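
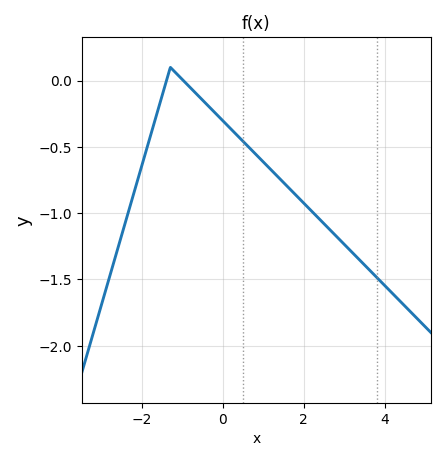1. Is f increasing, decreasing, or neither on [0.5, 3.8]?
decreasing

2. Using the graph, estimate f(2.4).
-1.05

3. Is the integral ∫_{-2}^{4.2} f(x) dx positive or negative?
negative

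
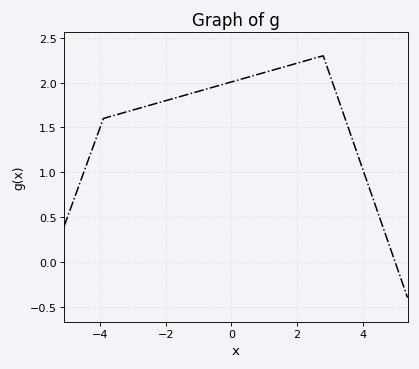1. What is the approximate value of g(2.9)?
2.2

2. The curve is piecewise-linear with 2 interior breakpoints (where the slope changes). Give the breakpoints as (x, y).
(-3.9, 1.6); (2.8, 2.3)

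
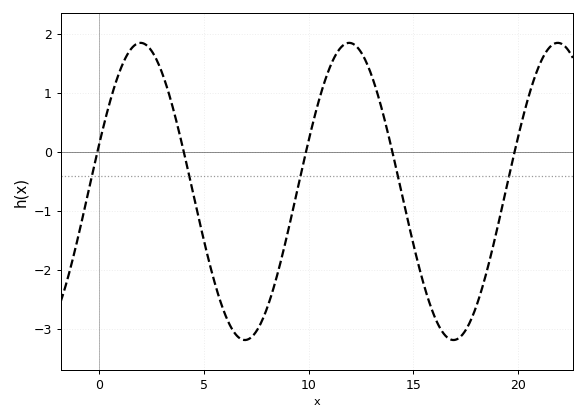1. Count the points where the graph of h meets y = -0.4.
5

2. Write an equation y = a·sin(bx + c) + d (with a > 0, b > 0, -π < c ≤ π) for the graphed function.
y = 2.52sin(0.63x + 0.33) - 0.67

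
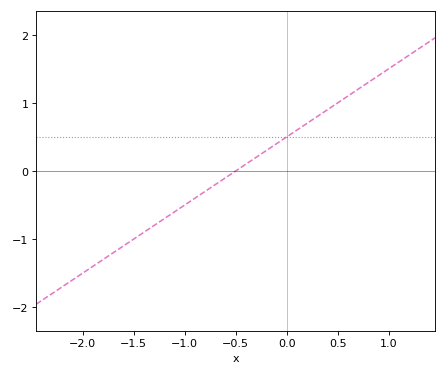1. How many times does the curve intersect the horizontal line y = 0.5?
1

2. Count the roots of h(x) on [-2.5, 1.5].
1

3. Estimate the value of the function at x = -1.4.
-0.9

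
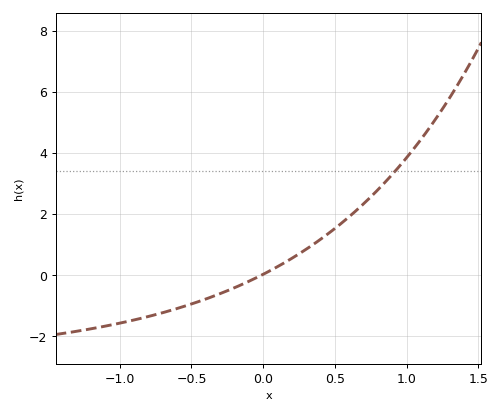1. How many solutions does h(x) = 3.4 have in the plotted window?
1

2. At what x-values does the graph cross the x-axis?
0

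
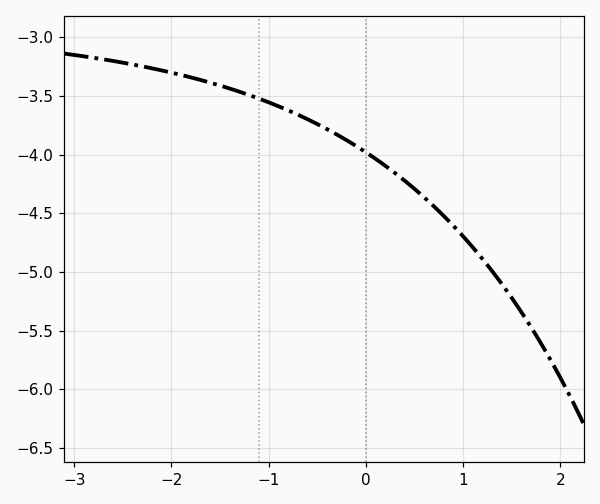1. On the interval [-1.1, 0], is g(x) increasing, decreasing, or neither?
decreasing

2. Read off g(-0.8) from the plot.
-3.62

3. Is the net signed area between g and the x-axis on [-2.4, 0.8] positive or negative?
negative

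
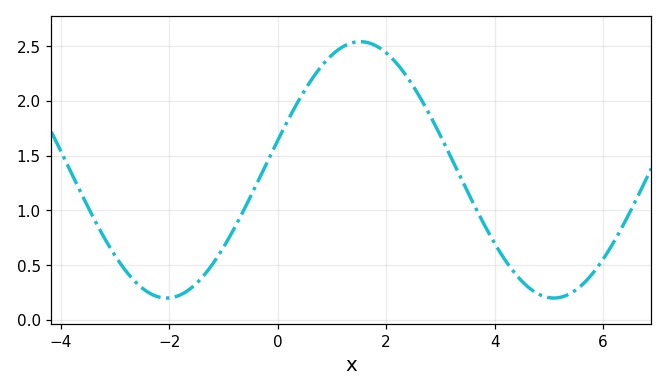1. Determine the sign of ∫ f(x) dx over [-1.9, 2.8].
positive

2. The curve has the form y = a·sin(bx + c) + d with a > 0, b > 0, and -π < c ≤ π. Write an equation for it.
y = 1.17sin(0.88x + 0.232) + 1.37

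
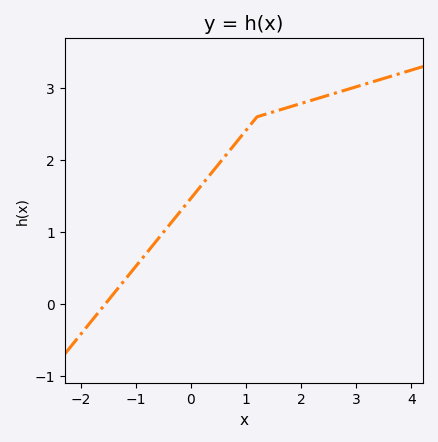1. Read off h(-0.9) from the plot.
0.6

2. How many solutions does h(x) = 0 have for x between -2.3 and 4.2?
1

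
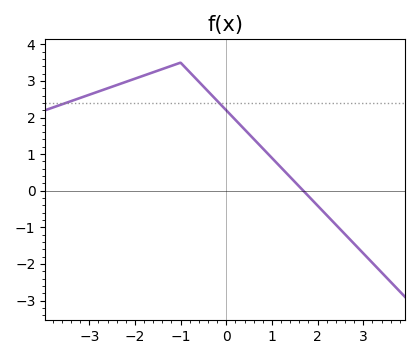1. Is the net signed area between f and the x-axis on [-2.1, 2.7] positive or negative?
positive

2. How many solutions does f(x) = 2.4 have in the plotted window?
2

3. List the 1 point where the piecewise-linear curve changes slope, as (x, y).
(-1, 3.5)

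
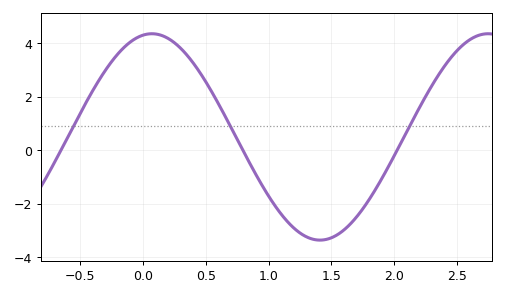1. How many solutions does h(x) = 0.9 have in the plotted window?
3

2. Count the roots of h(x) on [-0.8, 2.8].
3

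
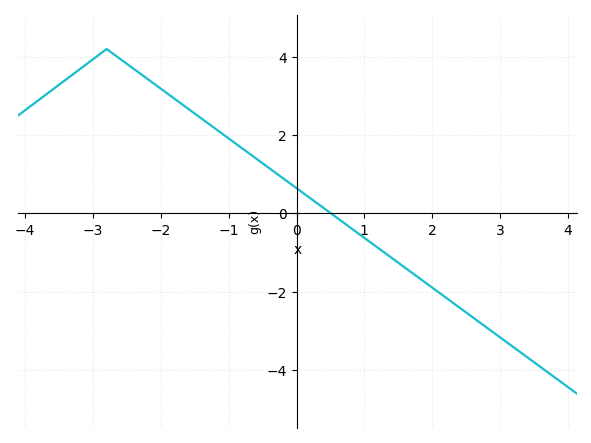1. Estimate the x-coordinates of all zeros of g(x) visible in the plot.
0.6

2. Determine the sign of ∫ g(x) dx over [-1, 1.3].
positive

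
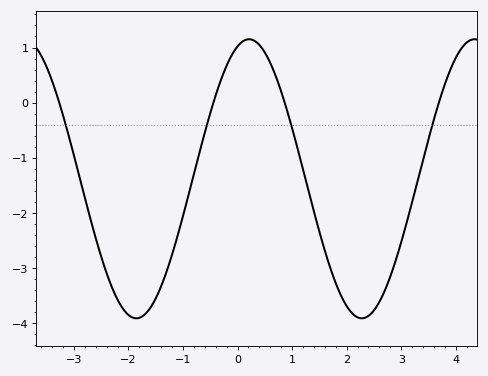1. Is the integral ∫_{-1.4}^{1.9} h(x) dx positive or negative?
negative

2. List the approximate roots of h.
-3.27, -0.443, 0.864, 3.69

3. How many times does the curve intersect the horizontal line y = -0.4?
4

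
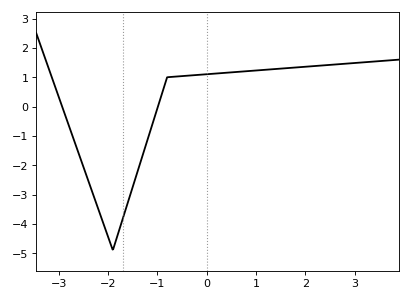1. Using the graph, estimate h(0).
1.1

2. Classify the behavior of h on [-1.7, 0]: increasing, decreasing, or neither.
increasing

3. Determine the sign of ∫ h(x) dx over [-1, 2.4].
positive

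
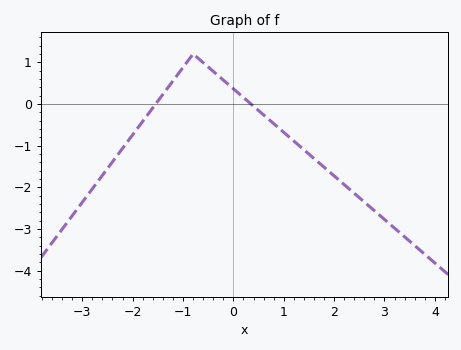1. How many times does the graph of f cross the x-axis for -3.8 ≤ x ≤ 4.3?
2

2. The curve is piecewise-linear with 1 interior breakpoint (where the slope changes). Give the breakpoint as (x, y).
(-0.8, 1.2)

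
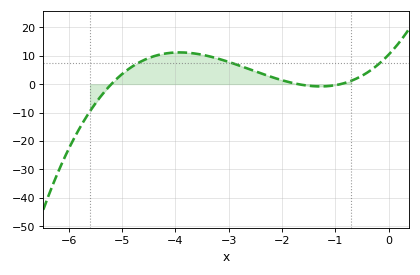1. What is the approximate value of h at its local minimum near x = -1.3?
-0.813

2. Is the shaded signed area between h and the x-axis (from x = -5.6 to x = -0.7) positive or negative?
positive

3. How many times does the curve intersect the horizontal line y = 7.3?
3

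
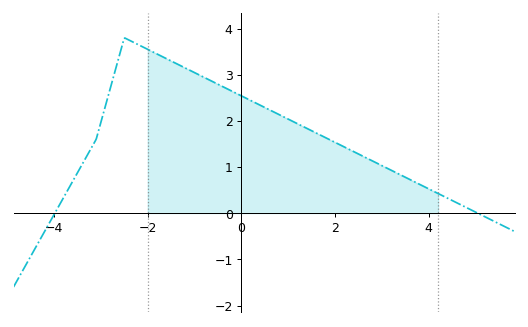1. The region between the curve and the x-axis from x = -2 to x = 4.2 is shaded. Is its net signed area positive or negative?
positive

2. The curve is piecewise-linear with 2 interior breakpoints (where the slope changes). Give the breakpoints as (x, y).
(-3.1, 1.6); (-2.5, 3.8)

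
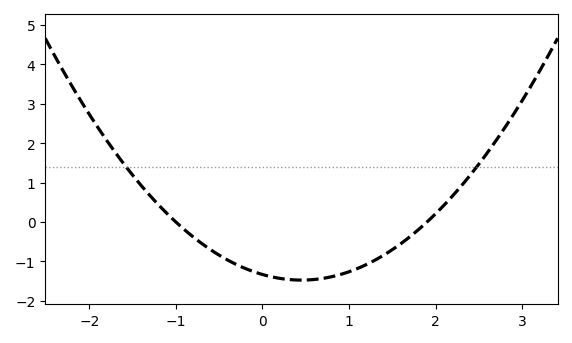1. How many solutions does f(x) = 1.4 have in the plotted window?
2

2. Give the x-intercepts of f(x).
-1, 1.9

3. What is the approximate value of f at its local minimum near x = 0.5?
-1.5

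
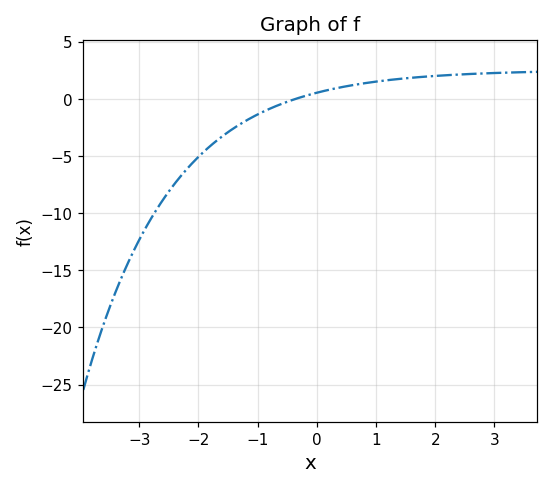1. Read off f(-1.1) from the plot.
-1.63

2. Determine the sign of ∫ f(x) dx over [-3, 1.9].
negative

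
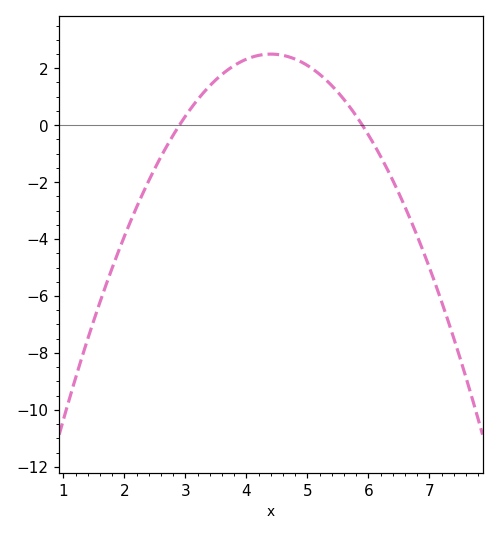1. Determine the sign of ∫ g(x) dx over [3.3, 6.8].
positive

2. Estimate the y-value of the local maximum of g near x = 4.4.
2.5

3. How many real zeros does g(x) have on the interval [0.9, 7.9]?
2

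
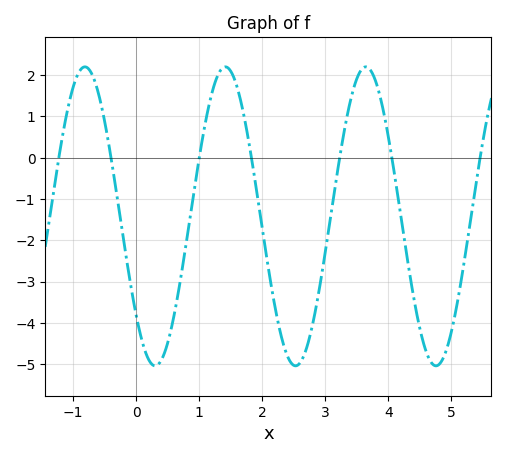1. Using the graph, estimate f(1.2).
1.55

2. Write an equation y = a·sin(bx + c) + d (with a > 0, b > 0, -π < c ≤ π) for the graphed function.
y = 3.62sin(2.82x - 2.42) - 1.42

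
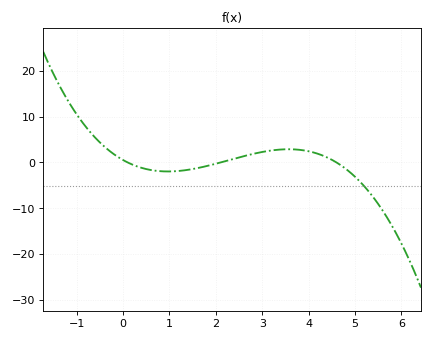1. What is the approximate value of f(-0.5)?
4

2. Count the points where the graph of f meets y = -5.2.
1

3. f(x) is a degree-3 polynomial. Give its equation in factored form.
y = -0.55(x - 0.1)(x - 2.1)(x - 4.6)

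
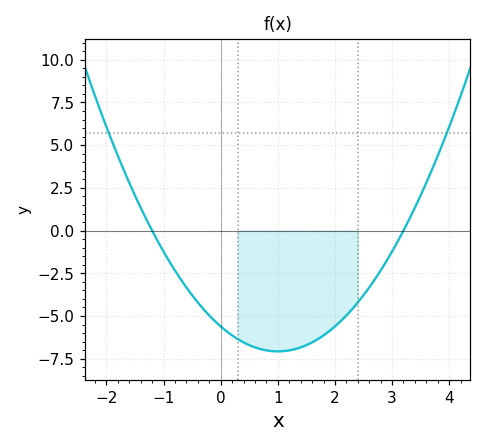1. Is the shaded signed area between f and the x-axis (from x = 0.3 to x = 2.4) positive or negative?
negative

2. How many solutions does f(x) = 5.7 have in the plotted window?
2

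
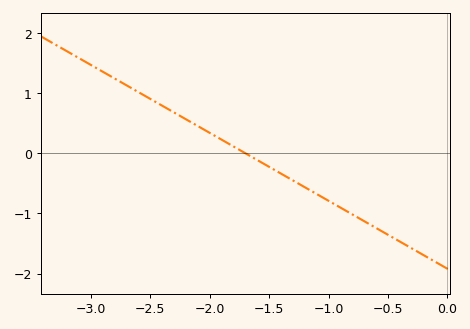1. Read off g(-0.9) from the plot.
-0.904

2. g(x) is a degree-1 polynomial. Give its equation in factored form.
y = -1.13(x + 1.7)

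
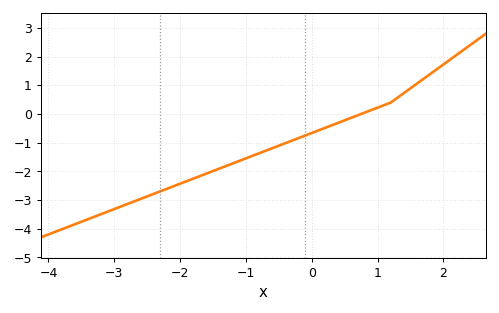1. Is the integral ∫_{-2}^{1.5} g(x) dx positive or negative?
negative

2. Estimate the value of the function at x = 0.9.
0.1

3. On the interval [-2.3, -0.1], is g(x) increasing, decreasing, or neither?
increasing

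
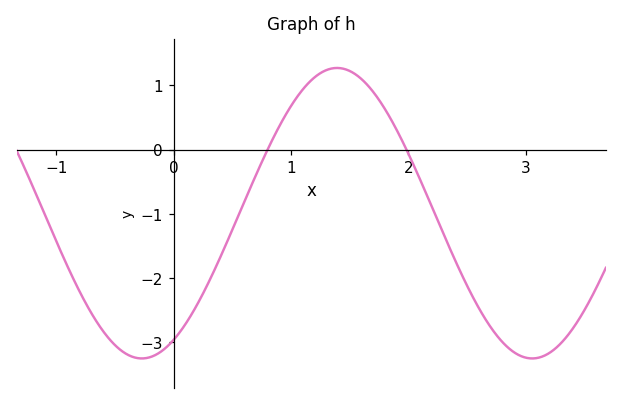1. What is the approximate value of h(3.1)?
-3.24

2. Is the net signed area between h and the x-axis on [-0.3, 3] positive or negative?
negative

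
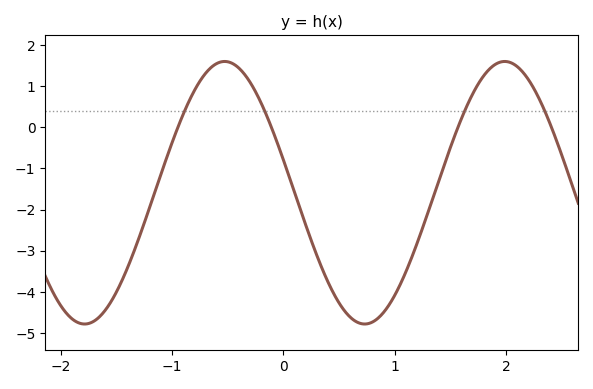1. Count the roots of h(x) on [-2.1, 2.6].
4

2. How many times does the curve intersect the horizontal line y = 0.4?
4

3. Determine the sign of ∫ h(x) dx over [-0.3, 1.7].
negative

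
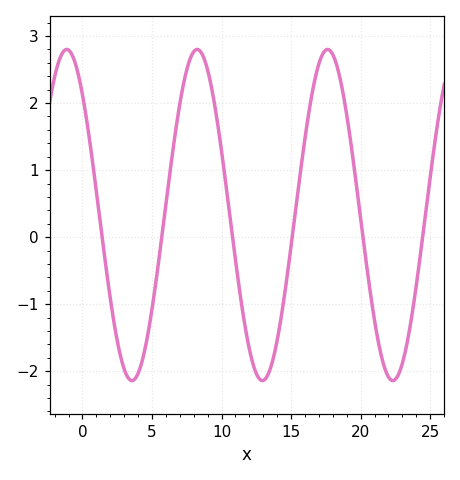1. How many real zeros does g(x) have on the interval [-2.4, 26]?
6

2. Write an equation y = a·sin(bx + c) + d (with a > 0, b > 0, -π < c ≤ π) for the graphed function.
y = 2.47sin(0.67x + 2.3) + 0.33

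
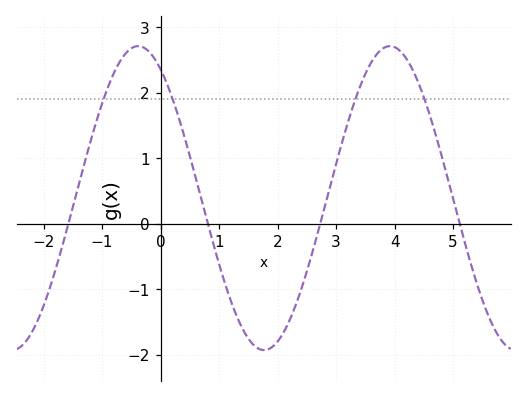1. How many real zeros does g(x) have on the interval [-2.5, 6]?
4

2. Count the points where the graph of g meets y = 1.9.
4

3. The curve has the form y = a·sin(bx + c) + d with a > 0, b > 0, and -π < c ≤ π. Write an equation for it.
y = 2.32sin(1.5x + 2.1) + 0.39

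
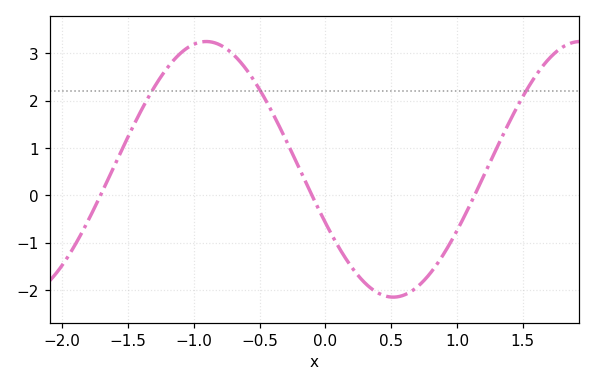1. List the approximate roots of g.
-1.7, -0.1, 1.1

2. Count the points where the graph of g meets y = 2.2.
3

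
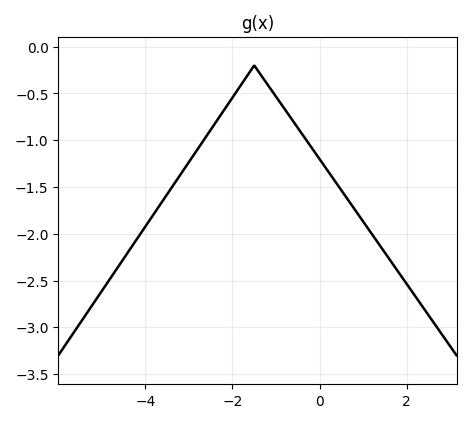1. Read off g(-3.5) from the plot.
-1.6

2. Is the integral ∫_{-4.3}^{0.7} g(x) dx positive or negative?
negative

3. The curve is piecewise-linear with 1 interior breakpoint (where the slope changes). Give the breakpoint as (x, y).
(-1.5, -0.2)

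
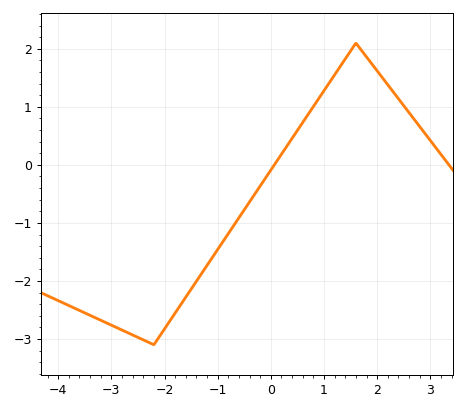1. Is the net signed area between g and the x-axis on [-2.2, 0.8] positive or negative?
negative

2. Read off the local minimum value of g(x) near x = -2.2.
-3.1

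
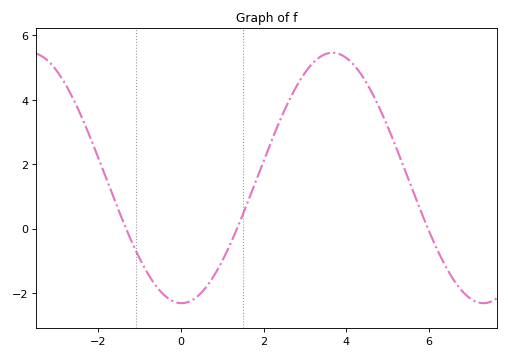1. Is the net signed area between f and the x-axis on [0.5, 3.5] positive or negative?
positive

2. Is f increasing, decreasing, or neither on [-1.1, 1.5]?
neither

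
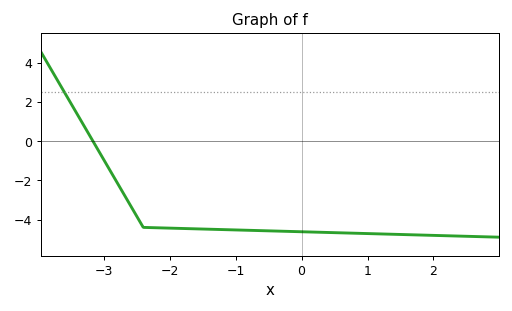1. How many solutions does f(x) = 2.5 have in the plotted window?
1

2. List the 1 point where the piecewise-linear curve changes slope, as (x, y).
(-2.4, -4.4)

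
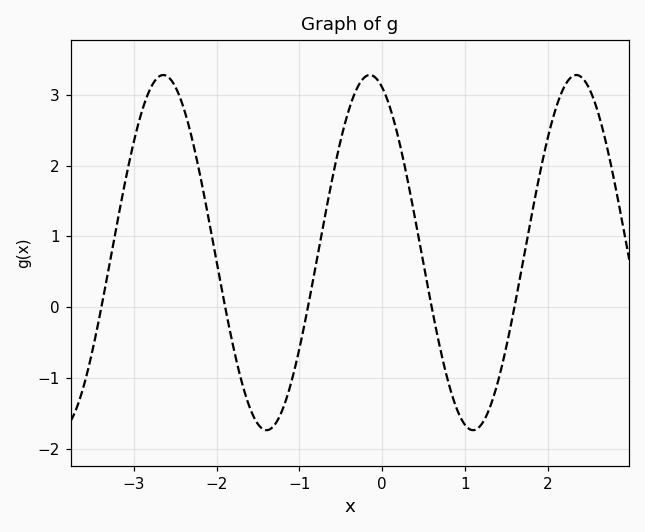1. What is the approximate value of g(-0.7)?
1.24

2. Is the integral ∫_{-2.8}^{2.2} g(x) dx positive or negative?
positive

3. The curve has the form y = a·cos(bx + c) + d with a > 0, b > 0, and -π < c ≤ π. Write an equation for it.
y = 2.51cos(2.52x + 0.38) + 0.77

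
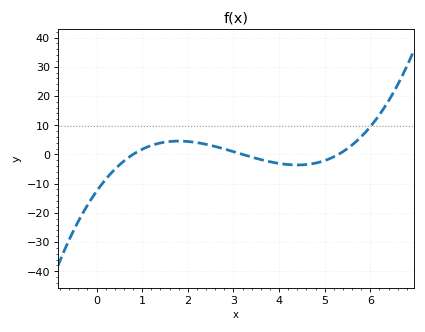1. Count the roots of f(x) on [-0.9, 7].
3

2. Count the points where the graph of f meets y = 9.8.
1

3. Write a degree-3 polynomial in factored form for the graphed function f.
y = 0.93(x - 0.8)(x - 3.2)(x - 5.3)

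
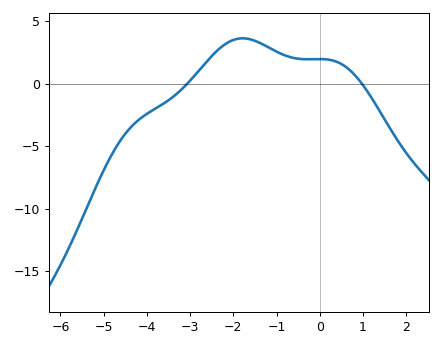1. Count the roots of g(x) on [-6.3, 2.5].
2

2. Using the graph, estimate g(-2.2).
3.14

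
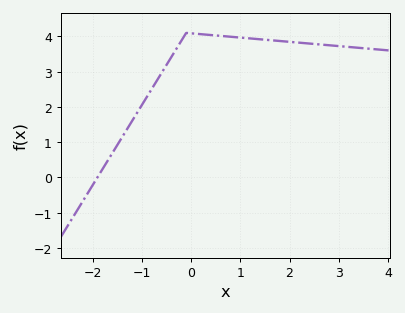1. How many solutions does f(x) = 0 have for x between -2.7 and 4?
1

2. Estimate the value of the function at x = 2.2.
3.8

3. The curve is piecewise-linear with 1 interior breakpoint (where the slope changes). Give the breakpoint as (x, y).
(-0.1, 4.1)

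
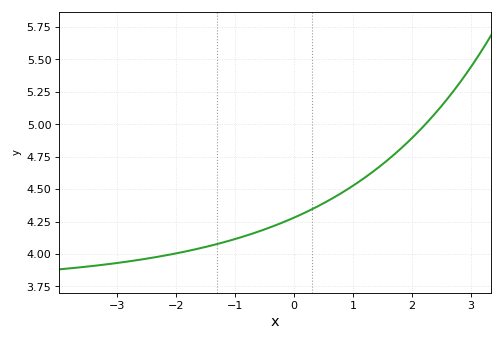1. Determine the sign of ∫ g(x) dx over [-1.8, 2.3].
positive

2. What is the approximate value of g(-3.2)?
3.9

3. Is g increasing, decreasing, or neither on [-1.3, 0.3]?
increasing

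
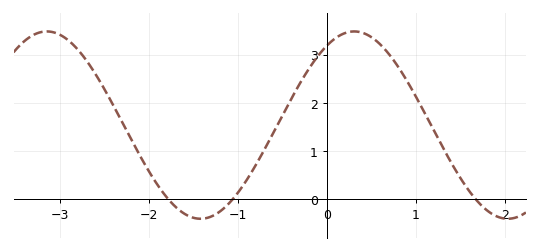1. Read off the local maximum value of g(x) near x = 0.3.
3.5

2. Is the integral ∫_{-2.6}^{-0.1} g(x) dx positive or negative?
positive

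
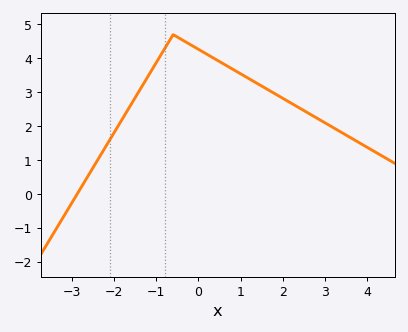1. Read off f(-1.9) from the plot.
2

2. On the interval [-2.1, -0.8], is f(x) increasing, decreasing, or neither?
increasing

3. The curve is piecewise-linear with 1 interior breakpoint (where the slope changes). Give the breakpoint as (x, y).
(-0.6, 4.7)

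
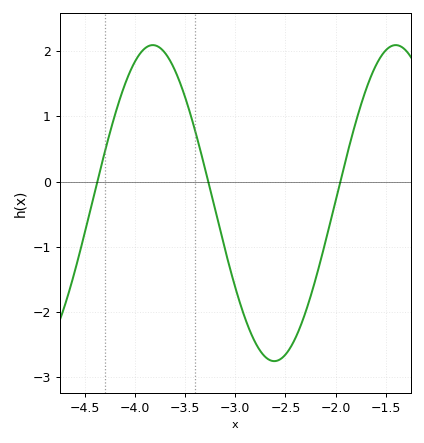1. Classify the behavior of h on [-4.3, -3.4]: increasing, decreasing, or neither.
neither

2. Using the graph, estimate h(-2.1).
-0.919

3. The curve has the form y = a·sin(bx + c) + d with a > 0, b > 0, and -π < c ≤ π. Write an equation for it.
y = 2.42sin(2.59x - 1.09) - 0.33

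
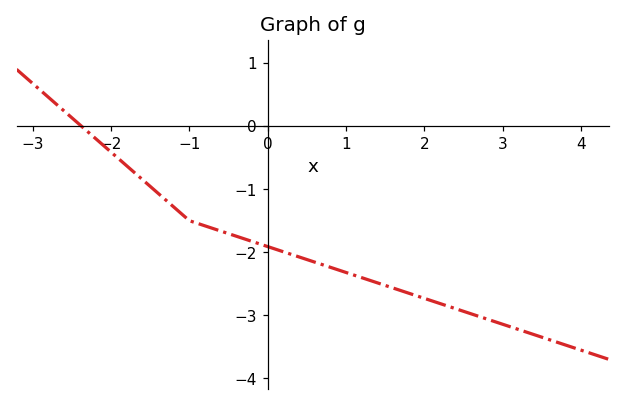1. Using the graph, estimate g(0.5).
-2.1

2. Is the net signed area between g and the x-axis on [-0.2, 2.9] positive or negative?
negative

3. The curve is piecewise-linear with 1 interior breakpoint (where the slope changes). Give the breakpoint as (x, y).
(-1, -1.5)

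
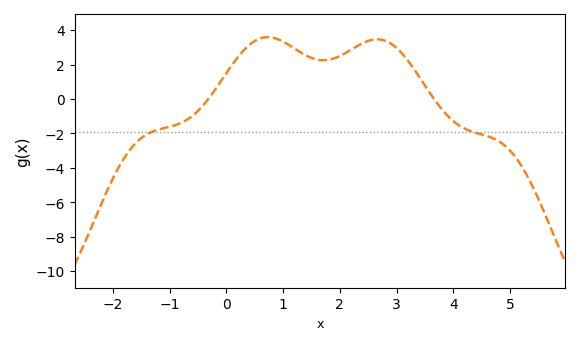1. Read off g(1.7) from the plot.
2.25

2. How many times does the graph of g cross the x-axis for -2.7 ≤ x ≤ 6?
2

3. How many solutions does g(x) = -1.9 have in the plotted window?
2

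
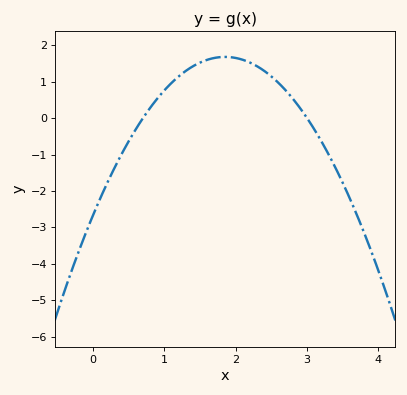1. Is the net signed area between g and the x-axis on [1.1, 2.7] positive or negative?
positive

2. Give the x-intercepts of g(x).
0.7, 3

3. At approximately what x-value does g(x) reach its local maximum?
1.85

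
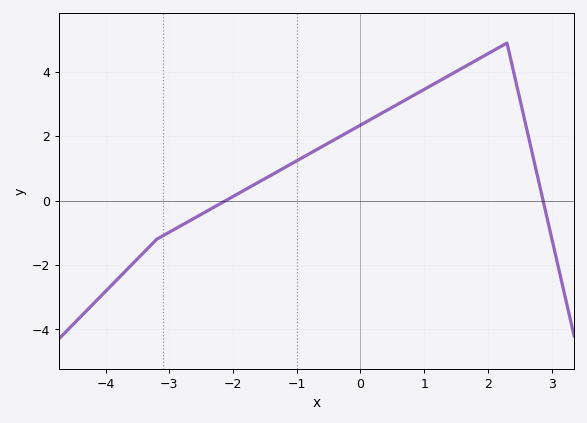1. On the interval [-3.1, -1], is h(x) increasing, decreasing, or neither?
increasing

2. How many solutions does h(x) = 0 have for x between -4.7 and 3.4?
2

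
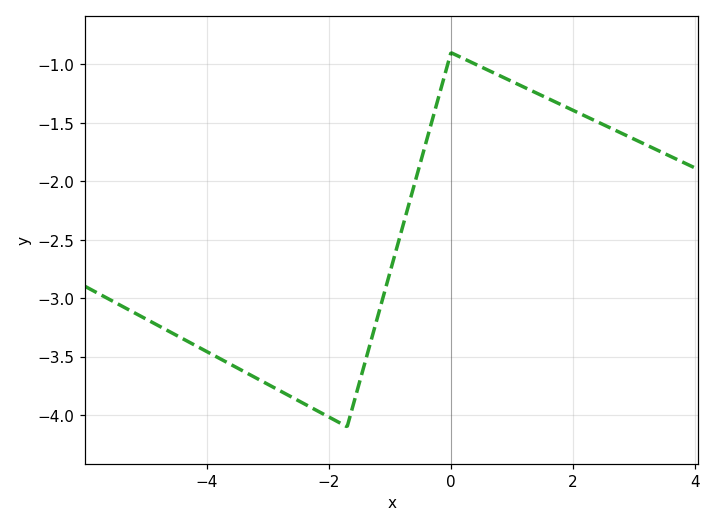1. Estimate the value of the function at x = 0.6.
-1.05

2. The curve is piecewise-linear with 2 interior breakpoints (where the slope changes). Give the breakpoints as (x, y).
(-1.7, -4.1); (0, -0.9)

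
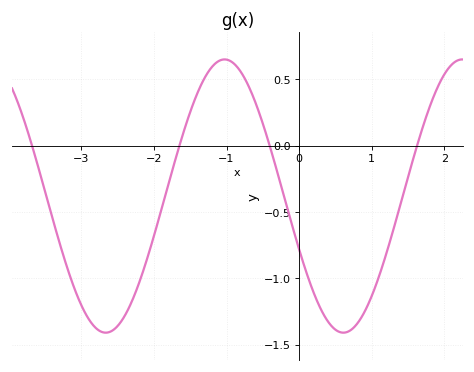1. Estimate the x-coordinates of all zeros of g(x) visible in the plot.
-3.68, -1.65, -0.406, 1.62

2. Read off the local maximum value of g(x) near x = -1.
0.65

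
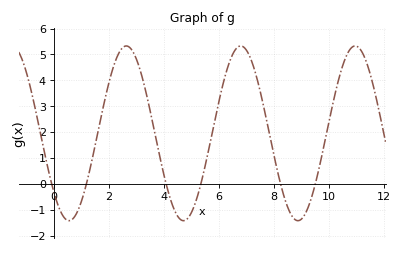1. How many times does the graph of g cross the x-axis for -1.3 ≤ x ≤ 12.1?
6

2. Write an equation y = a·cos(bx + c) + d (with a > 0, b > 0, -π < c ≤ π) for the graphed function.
y = 3.37cos(1.5x + 2.3) + 1.96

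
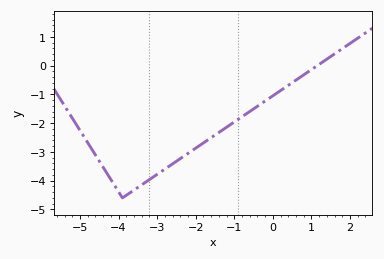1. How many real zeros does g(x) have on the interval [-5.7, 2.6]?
1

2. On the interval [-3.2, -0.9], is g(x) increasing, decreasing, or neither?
increasing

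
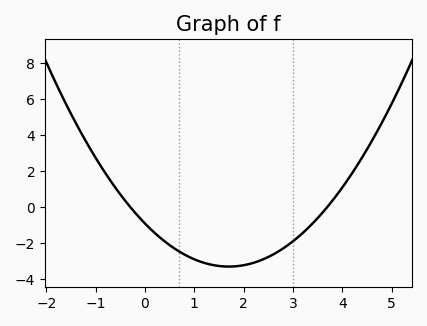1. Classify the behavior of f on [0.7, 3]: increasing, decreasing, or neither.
neither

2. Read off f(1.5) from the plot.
-3.29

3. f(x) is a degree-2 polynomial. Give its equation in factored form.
y = 0.83(x + 0.3)(x - 3.7)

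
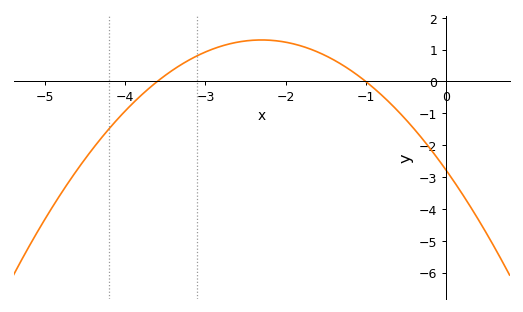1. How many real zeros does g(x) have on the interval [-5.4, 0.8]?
2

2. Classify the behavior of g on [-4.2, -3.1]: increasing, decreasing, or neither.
increasing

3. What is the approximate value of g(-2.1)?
1.3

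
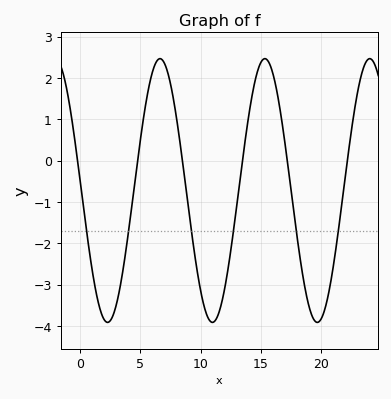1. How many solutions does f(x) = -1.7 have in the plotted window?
6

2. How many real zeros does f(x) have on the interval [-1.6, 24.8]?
6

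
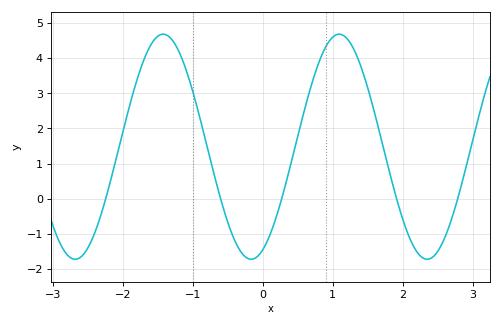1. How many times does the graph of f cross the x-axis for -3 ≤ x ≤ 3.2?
5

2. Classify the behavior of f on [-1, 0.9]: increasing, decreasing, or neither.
neither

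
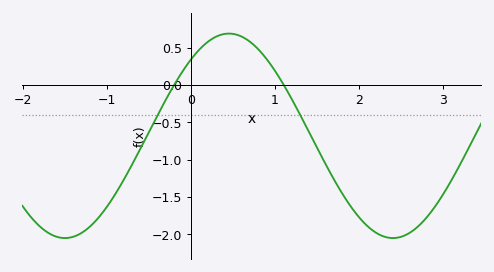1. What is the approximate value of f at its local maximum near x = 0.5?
0.69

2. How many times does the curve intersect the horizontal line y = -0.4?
2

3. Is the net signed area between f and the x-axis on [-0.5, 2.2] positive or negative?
negative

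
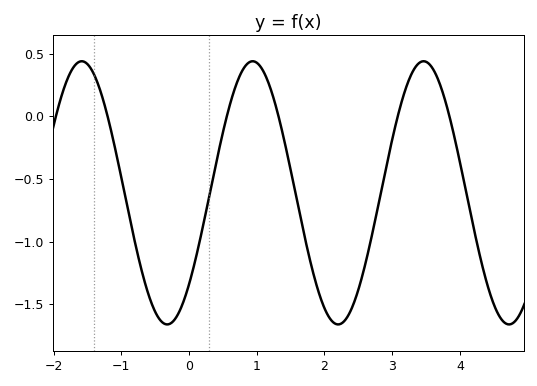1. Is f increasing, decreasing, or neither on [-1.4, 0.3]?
neither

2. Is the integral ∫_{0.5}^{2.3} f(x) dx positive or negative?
negative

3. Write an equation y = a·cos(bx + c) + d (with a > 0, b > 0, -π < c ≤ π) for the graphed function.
y = 1.05cos(2.5x - 2.3) - 0.61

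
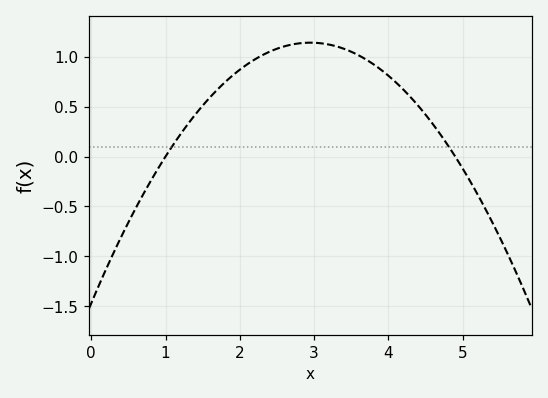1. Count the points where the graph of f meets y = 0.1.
2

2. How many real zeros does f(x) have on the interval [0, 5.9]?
2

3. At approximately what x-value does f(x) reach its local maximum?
3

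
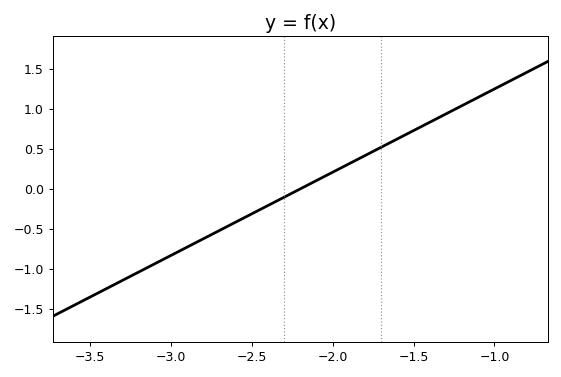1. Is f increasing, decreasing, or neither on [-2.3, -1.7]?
increasing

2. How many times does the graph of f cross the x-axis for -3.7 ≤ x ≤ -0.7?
1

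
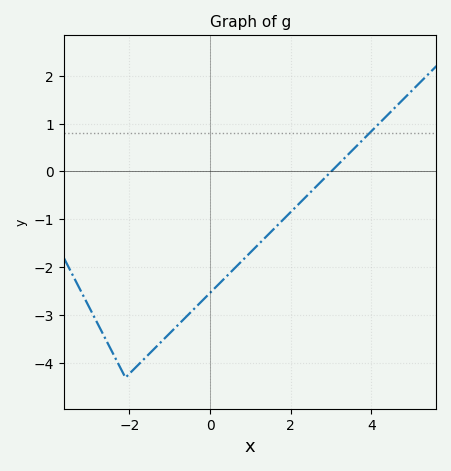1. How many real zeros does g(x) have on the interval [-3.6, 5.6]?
1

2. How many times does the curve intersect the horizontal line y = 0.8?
1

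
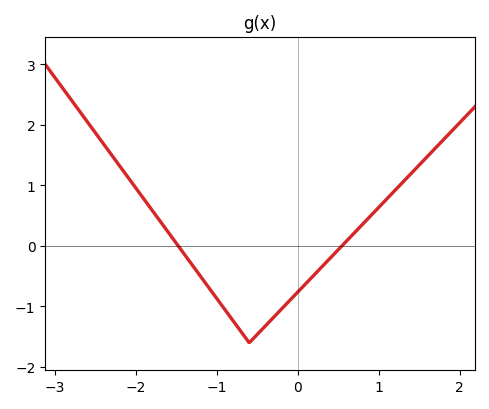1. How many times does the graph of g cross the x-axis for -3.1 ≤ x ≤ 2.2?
2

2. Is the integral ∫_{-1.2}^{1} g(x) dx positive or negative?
negative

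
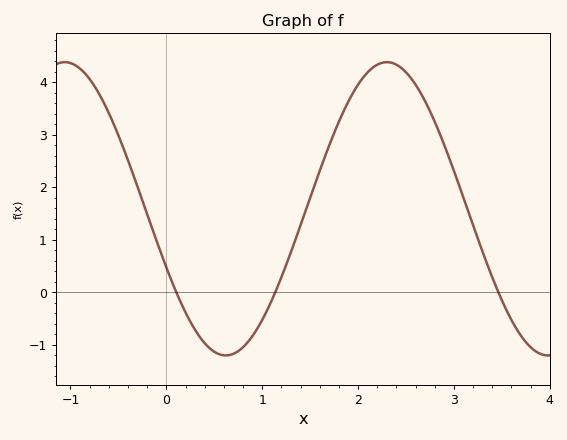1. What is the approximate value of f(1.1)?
-0.151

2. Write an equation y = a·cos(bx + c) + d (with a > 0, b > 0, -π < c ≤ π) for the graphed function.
y = 2.79cos(1.87x + 1.98) + 1.59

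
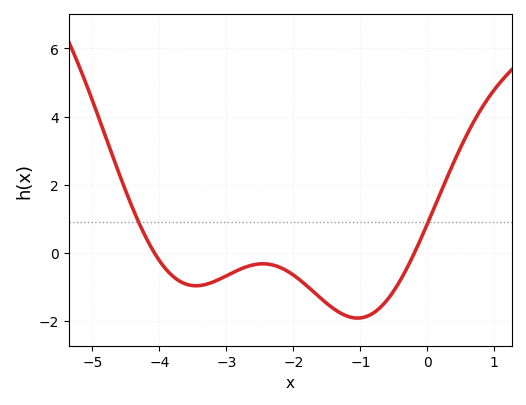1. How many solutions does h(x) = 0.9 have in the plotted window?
2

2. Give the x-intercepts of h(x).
-4.1, -0.2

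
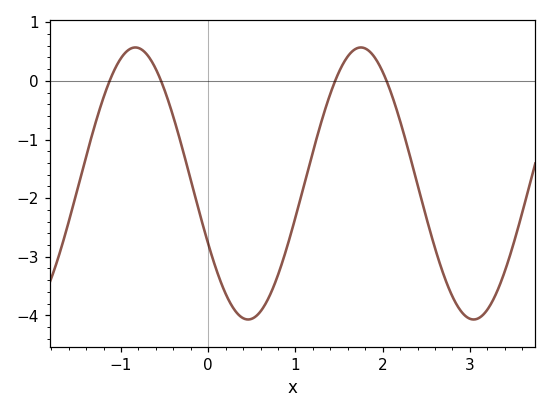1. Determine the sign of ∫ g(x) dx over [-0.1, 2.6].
negative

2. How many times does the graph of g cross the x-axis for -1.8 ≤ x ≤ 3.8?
4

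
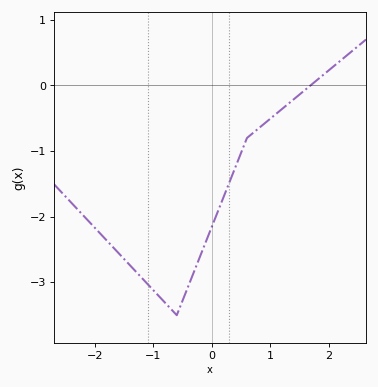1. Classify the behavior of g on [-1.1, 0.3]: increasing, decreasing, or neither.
neither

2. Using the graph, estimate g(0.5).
-1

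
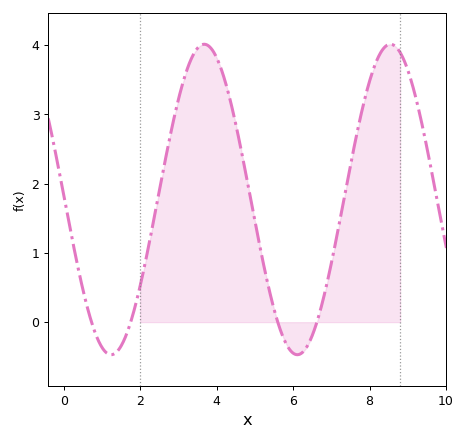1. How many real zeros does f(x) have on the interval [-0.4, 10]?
4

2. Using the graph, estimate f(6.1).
-0.5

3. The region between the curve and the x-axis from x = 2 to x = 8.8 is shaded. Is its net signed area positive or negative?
positive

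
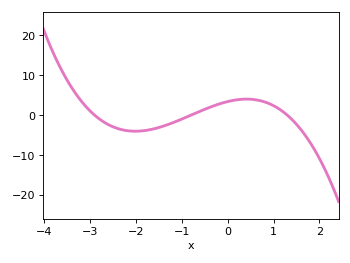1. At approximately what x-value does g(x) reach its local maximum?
0.414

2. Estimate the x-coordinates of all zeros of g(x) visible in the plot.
-2.9, -0.8, 1.3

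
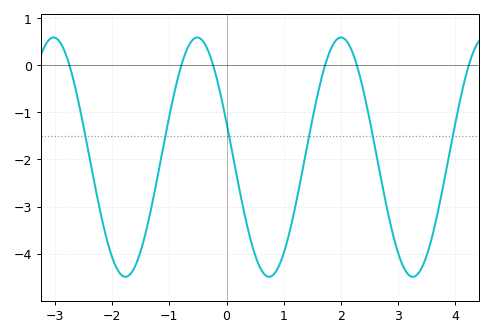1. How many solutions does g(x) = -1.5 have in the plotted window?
6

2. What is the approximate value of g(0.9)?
-4.3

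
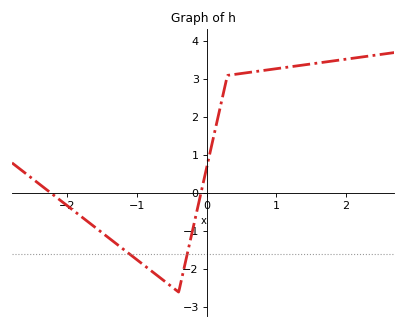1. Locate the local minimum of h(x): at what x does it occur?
-0.4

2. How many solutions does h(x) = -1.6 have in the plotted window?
2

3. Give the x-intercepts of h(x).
-2.2, -0.1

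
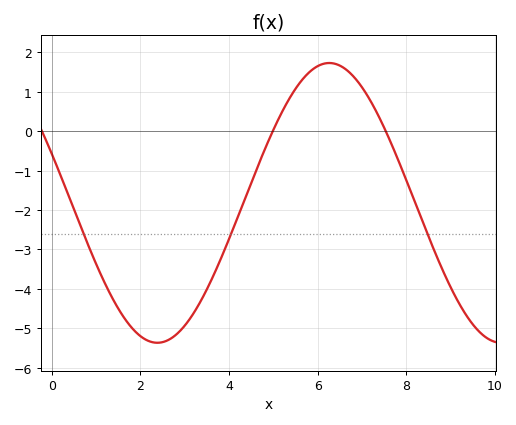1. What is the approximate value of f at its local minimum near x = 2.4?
-5.4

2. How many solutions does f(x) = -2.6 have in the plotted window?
3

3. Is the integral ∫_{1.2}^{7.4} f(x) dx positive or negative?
negative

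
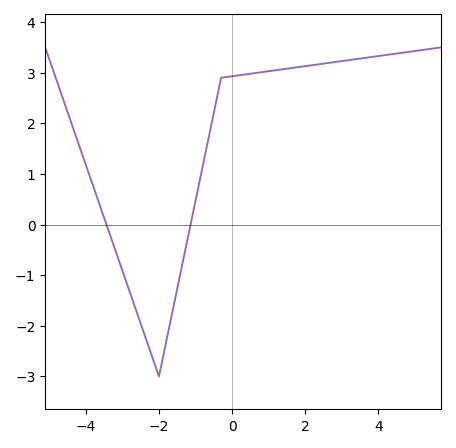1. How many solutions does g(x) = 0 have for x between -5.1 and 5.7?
2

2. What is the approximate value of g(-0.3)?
2.9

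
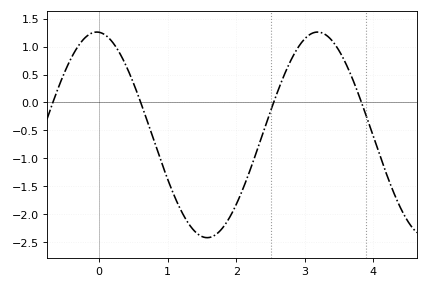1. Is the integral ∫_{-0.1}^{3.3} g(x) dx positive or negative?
negative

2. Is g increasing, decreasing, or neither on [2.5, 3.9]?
neither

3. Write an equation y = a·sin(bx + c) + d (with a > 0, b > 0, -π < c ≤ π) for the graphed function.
y = 1.84sin(1.95x + 1.64) - 0.58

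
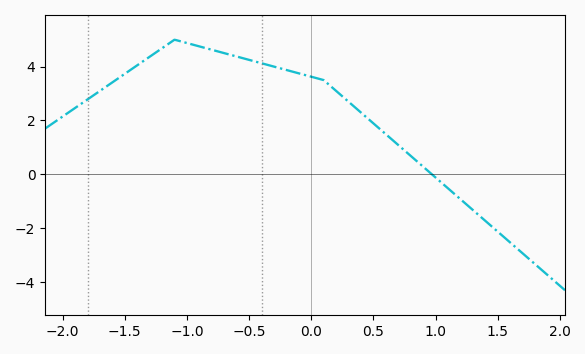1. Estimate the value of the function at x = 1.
-0.2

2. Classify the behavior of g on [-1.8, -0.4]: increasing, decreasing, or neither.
neither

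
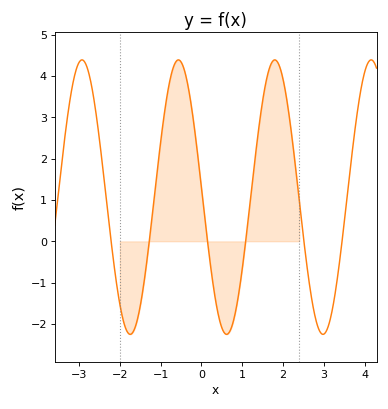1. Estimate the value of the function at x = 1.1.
0.137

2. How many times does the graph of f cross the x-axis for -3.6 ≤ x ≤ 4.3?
6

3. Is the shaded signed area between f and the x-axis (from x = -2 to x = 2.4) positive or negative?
positive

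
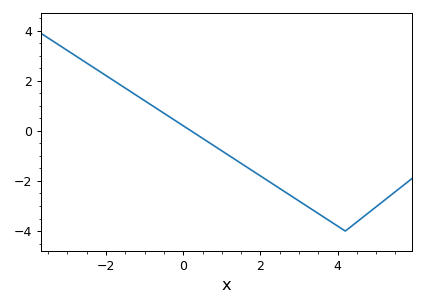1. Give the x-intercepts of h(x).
0.203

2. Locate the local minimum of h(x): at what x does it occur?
4.2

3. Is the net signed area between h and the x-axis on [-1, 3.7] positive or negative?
negative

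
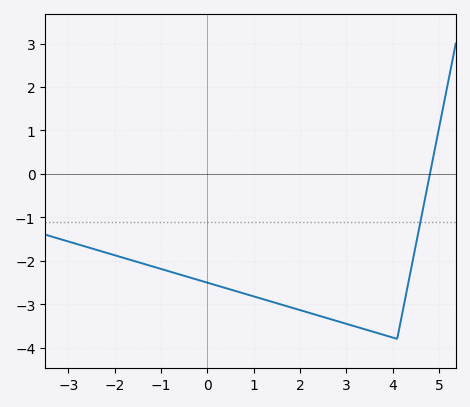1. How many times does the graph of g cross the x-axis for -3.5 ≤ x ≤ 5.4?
1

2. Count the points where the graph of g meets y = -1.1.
1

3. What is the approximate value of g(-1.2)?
-2.1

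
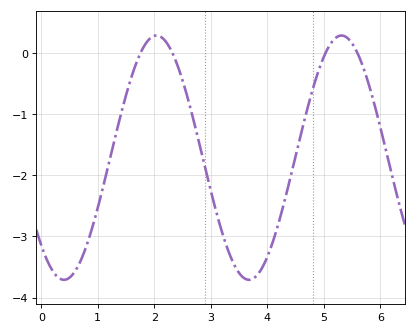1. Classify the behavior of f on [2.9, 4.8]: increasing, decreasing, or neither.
neither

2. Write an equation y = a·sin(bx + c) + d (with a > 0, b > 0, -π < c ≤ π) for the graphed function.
y = 2sin(1.92x - 2.34) - 1.71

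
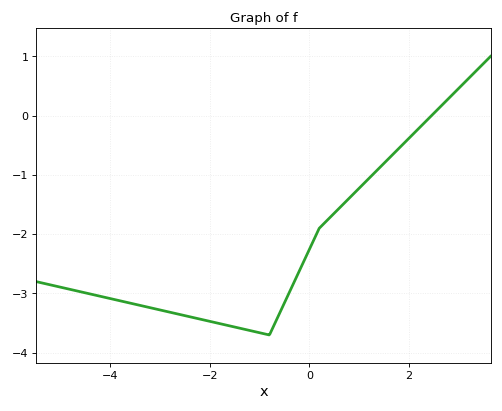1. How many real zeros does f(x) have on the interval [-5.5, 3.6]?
1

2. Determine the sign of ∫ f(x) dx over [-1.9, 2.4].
negative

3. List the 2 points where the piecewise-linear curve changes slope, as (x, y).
(-0.8, -3.7); (0.2, -1.9)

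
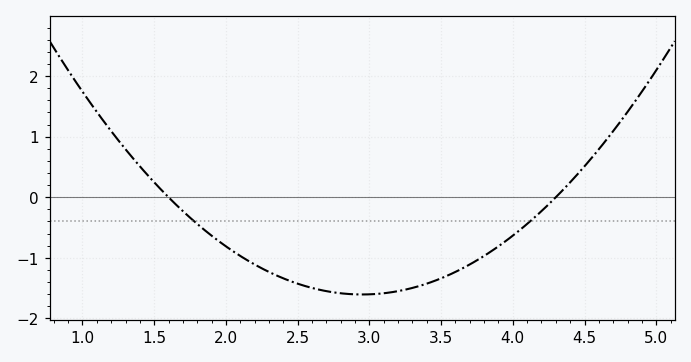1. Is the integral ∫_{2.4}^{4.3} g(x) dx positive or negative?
negative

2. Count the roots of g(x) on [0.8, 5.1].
2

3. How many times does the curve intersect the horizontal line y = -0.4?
2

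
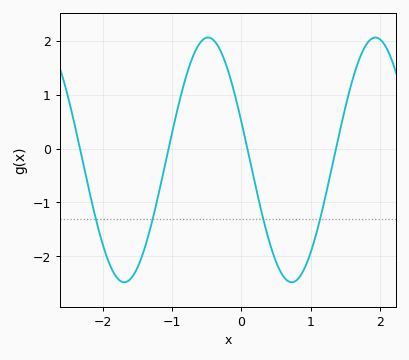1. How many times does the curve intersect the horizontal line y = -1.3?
4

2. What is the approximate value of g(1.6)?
1.25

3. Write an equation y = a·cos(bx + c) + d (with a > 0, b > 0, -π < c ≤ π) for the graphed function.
y = 2.27cos(2.6x + 1.25) - 0.21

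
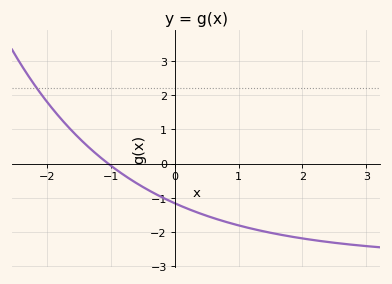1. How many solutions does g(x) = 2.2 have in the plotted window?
1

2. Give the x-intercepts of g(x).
-1.04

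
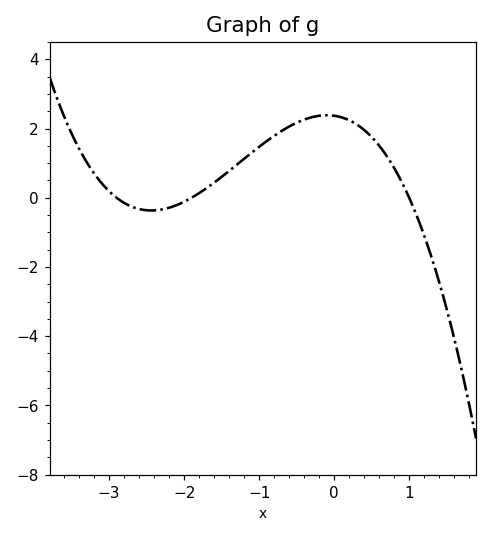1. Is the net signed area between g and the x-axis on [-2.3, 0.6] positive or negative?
positive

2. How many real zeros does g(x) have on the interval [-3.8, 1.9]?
3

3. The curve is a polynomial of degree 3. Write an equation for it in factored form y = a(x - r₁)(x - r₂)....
y = -0.43(x + 2.9)(x + 1.9)(x - 1)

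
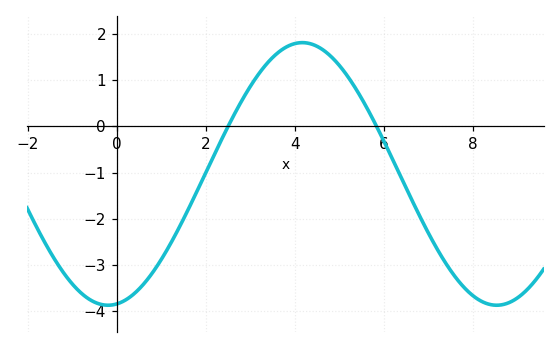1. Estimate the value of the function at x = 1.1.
-2.7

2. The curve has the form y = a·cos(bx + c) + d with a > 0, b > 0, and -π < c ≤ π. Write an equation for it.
y = 2.84cos(0.72x - 3) - 1.03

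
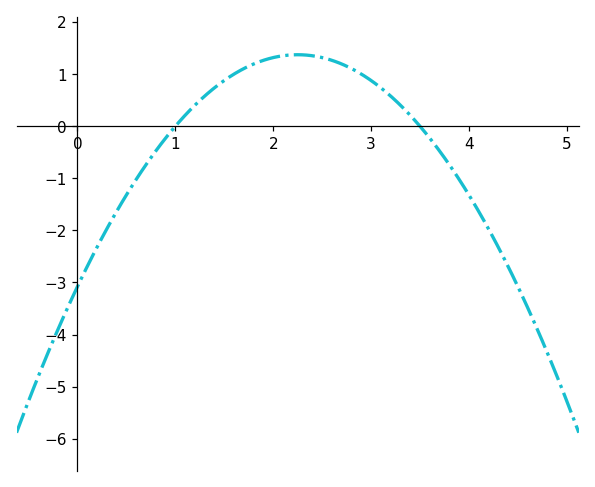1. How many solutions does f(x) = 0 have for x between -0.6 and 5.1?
2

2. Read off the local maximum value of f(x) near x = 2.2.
1.4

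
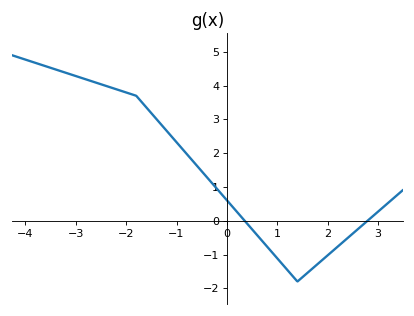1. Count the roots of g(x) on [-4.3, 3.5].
2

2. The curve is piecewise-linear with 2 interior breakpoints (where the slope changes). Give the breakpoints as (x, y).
(-1.8, 3.7); (1.4, -1.8)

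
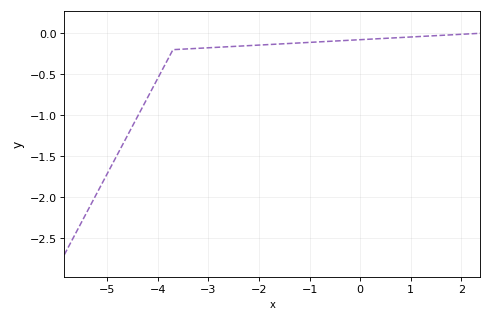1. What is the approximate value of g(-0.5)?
-0.1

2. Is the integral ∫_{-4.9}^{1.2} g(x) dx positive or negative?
negative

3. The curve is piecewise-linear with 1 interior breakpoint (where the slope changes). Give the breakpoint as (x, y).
(-3.7, -0.2)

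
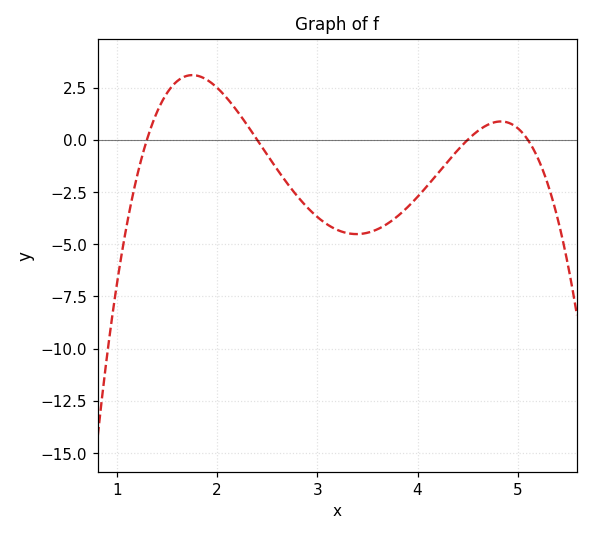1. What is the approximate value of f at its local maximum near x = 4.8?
0.8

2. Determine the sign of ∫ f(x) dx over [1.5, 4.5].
negative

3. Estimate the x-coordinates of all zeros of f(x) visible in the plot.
1.3, 2.4, 4.5, 5.1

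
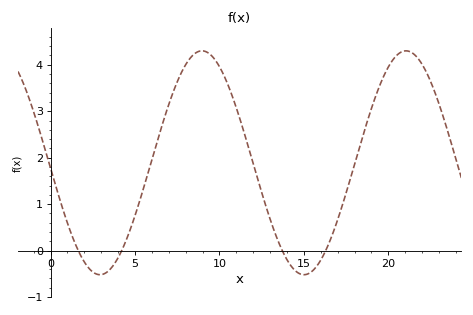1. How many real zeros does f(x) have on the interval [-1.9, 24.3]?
4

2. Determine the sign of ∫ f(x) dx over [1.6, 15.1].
positive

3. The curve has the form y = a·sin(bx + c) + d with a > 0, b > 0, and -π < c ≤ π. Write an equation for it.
y = 2.41sin(0.52x - 3.1) + 1.89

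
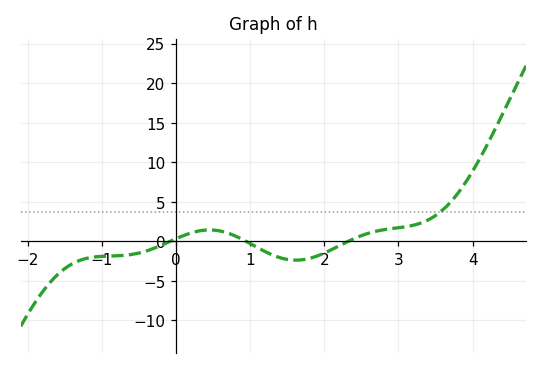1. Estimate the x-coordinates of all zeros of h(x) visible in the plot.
-0.076, 0.942, 2.32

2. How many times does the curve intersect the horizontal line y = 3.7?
1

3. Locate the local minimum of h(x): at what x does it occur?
1.62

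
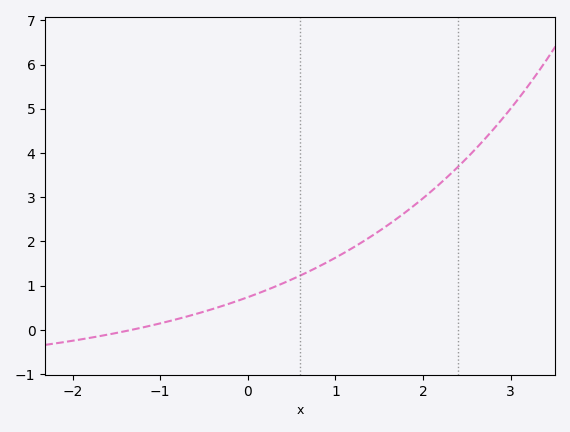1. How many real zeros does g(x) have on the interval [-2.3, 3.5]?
1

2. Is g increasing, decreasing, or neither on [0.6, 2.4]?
increasing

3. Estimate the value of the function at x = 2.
2.98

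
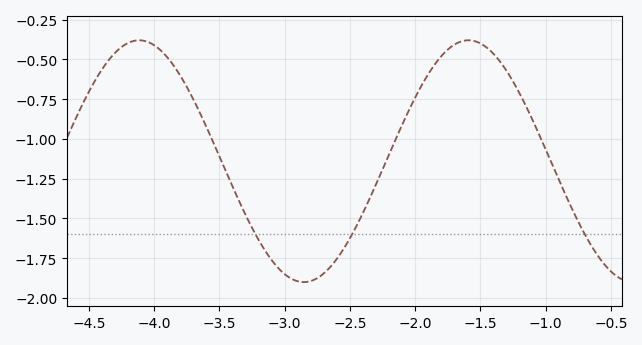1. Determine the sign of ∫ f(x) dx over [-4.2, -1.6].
negative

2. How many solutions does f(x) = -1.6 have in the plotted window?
3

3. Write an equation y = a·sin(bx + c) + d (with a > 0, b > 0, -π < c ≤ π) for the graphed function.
y = 0.76sin(2.5x - 0.75) - 1.14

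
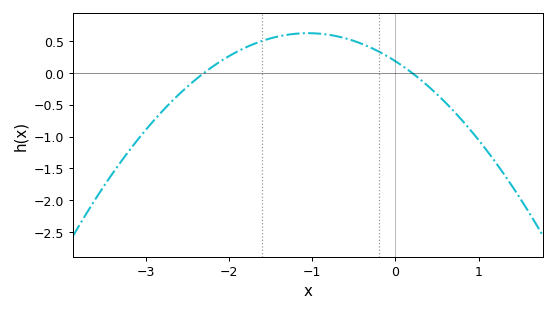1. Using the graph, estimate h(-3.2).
-1.2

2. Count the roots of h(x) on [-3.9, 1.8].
2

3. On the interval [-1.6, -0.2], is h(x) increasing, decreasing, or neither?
neither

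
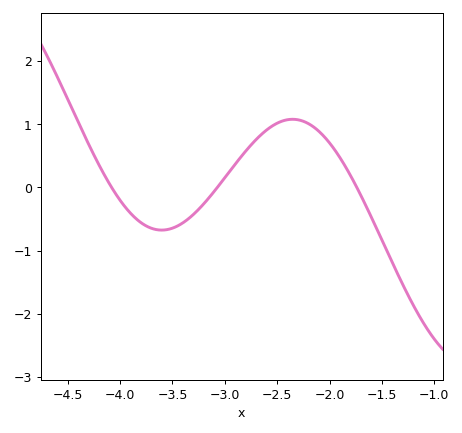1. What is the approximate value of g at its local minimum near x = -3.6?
-0.7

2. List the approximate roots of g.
-4.1, -3.1, -1.7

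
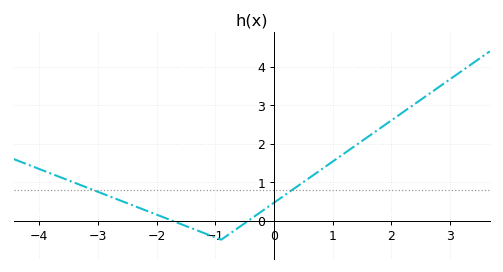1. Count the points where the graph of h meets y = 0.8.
2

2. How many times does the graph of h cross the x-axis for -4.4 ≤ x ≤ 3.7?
2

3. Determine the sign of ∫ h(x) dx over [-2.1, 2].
positive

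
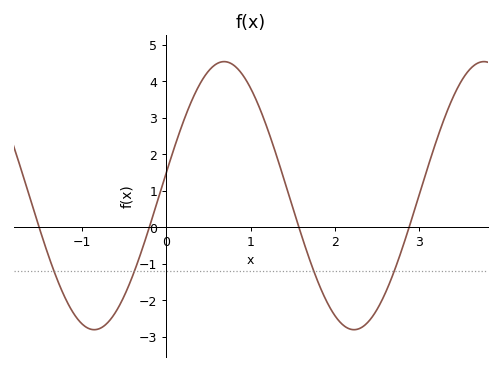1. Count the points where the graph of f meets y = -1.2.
4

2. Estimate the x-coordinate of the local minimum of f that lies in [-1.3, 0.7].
-0.9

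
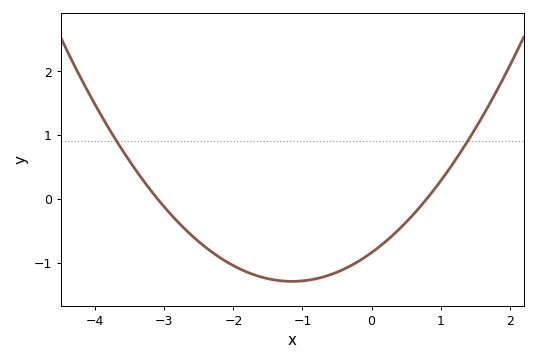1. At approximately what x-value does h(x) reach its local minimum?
-1.1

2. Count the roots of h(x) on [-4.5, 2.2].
2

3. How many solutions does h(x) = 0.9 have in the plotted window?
2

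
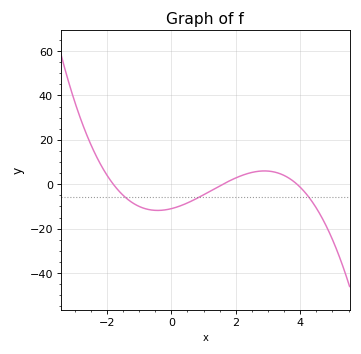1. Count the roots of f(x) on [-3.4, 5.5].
3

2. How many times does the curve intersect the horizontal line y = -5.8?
3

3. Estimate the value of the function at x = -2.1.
6.53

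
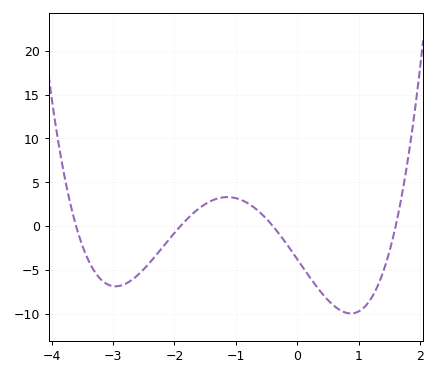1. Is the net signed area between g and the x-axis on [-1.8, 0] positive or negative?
positive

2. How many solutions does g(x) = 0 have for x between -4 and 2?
4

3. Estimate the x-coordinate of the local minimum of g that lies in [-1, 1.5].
0.871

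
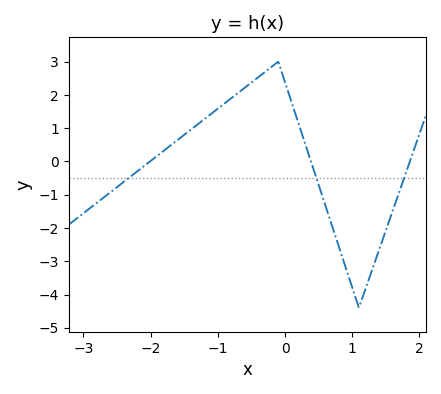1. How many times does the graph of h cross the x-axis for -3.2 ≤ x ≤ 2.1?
3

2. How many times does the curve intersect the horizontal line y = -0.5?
3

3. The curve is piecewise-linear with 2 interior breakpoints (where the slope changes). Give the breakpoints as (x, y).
(-0.1, 3); (1.1, -4.4)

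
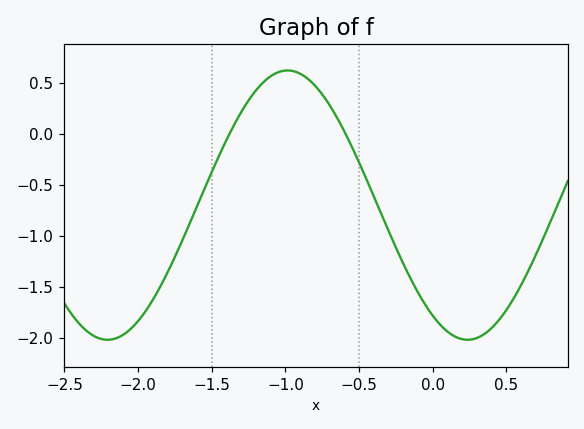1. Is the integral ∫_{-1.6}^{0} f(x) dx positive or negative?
negative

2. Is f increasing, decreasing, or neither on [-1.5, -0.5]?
neither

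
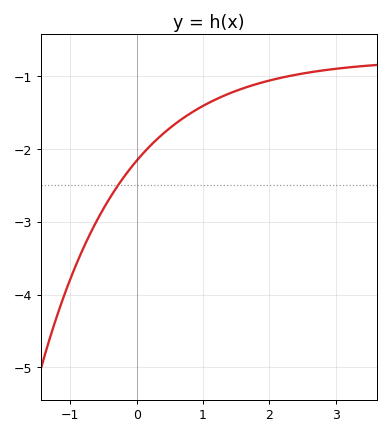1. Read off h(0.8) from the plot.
-1.5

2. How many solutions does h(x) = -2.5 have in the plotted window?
1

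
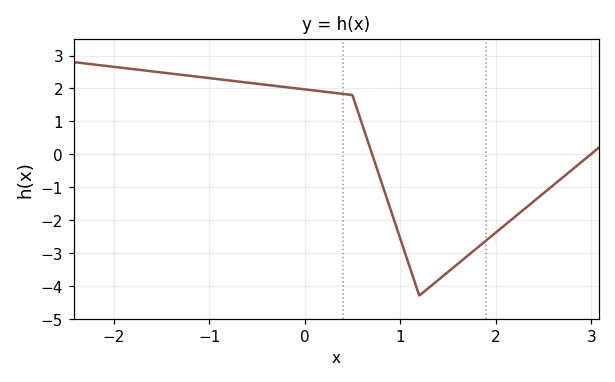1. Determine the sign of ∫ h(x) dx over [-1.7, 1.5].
positive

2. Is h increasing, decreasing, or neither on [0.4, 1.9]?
neither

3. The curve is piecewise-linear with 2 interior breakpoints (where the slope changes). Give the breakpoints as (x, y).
(0.5, 1.8); (1.2, -4.3)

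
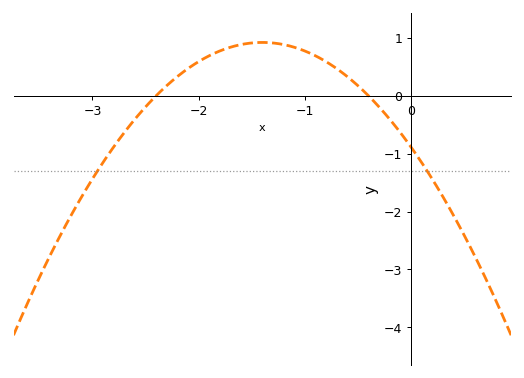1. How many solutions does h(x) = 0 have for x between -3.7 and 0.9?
2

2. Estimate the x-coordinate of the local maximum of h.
-1.4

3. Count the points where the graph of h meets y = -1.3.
2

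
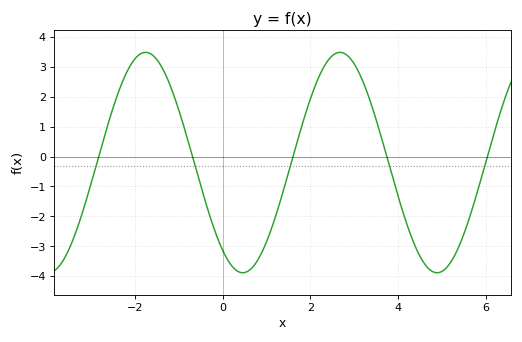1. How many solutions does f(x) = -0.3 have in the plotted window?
5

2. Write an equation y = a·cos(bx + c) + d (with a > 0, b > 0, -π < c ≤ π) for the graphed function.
y = 3.69cos(1.42x + 2.49) - 0.2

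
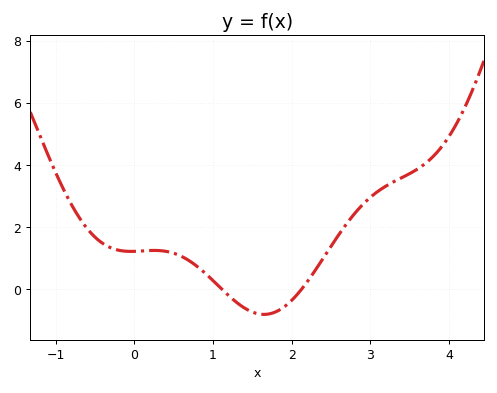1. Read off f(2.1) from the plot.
0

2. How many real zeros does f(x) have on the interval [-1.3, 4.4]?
2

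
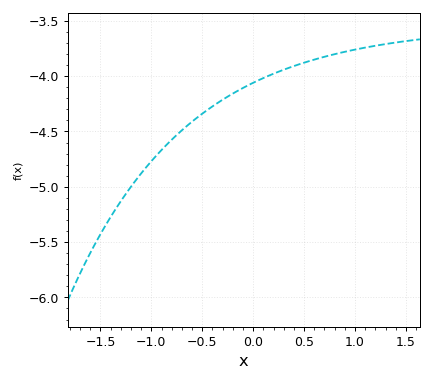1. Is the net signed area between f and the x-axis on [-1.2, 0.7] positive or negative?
negative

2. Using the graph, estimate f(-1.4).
-5.27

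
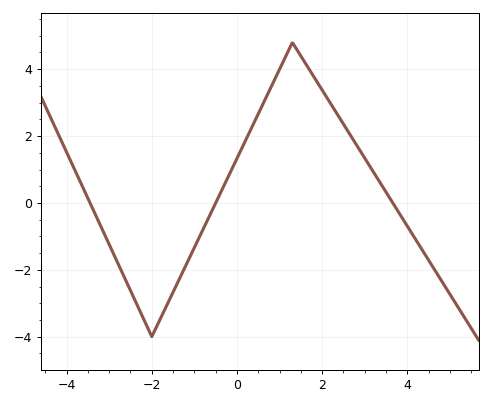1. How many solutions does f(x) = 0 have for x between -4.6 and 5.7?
3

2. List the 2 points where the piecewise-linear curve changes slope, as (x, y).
(-2, -4); (1.3, 4.8)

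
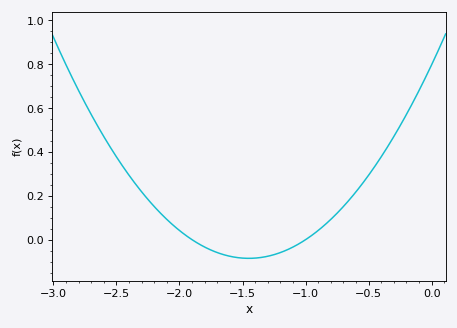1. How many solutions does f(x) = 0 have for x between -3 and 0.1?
2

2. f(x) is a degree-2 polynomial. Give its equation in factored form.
y = 0.42(x + 1.9)(x + 1)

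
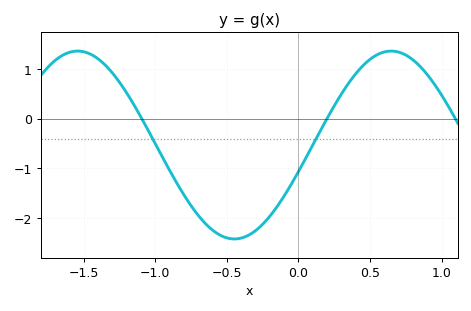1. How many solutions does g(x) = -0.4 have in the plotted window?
2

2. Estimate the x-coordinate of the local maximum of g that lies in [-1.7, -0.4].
-1.55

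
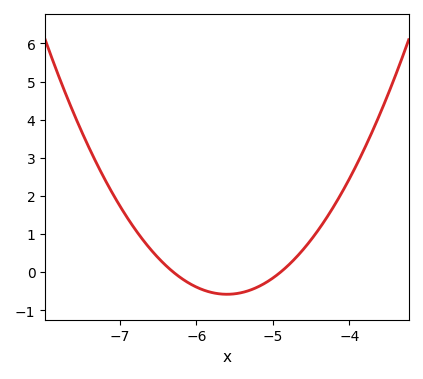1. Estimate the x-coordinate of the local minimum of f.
-5.6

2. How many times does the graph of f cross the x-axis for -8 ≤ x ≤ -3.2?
2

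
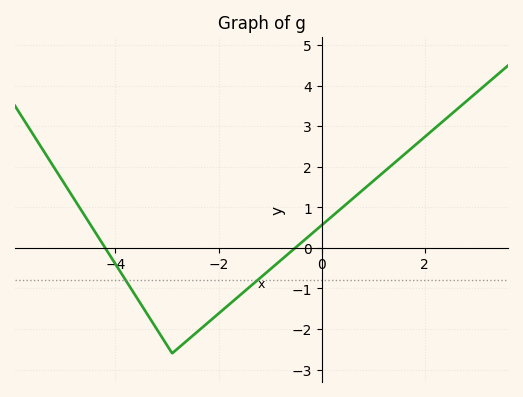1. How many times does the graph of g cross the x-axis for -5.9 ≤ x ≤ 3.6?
2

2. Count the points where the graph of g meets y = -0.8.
2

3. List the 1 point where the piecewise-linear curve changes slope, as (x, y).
(-2.9, -2.6)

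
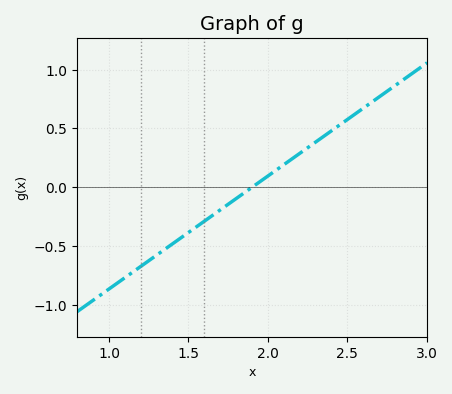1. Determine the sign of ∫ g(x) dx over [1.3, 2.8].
positive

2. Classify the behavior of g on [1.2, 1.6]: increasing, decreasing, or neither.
increasing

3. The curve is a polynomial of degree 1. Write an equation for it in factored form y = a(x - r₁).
y = 0.96(x - 1.9)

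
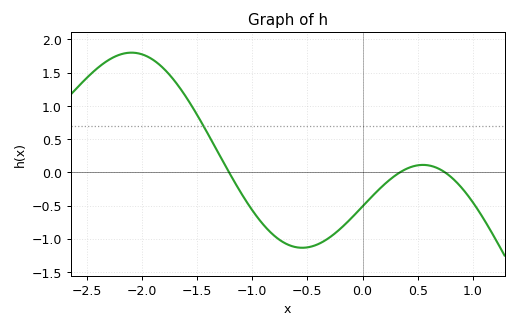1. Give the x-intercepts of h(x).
-1.21, 0.339, 0.746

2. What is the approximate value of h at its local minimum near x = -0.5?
-1.14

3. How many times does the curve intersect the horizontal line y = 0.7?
1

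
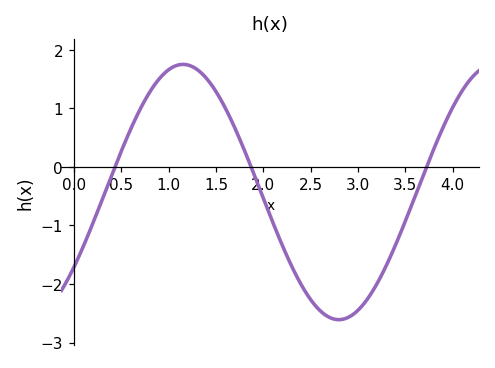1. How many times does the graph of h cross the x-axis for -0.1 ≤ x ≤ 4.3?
3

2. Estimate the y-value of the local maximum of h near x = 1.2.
1.75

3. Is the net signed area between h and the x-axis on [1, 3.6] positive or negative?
negative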